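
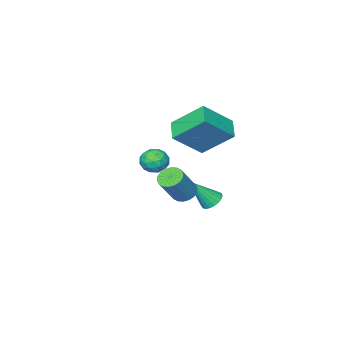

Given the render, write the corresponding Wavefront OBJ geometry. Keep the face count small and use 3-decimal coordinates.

v -0.006 3.036 1.319
v 0.491 3.156 0.951
v 1.463 3.304 2.313
v 0.966 3.184 2.681
v 0.385 3.411 0.999
v 1.358 3.56 2.36
v 0.202 3.592 1.11
v 1.175 3.741 2.471
v -0.022 3.663 1.262
v 0.95 3.811 2.624
v -0.244 3.61 1.426
v 0.729 3.758 2.788
v -0.418 3.442 1.569
v 0.555 3.591 2.93
v -0.51 3.195 1.662
v 0.462 3.343 3.024
v -0.503 2.916 1.687
v 0.469 3.064 3.049
v -0.398 2.66 1.64
v 0.575 2.809 3.001
v -0.215 2.479 1.529
v 0.758 2.628 2.89
v 0.01 2.409 1.376
v 0.982 2.557 2.738
v 0.231 2.462 1.212
v 1.204 2.61 2.574
v 0.405 2.629 1.07
v 1.378 2.778 2.431
v 0.498 2.877 0.976
v 1.47 3.025 2.338
v -2.87 1.002 2.009
v -3.541 0.138 2.477
v -3.669 2.348 3.349
v -4.34 1.484 3.816
v -1.42 0.576 3.304
v -2.091 -0.288 3.771
v -2.219 1.922 4.643
v -2.89 1.058 5.111
v -4.514 -0.092 -2.265
v -4.045 0.311 -2.43
v -3.486 -0.688 -0.795
v -4.192 0.461 -2.266
v -4.394 0.515 -2.103
v -4.618 0.464 -1.967
v -4.823 0.317 -1.883
v -4.975 0.1 -1.865
v -5.047 -0.151 -1.916
v -5.027 -0.392 -2.028
v -4.918 -0.581 -2.181
v -4.739 -0.686 -2.348
v -4.521 -0.687 -2.501
v -4.302 -0.586 -2.613
v -4.12 -0.4 -2.665
v -4.005 -0.16 -2.648
v -3.979 0.091 -2.565
v -2.439 -1.726 -0.174
v -2.037 -2.127 0.358
v -3.463 -2.413 0.082
v -3.061 -2.814 0.614
v -3.236 -2.066 0.74
v -2.603 -1.641 0.581
v -2.897 -2.899 -0.141
v -2.264 -2.474 -0.3
v -2.32 -2.851 0.379
v -2.529 -2.336 0.923
v -2.971 -2.204 -0.483
v -3.18 -1.689 0.061
v -2.148 -1.866 0.069
v -3.352 -2.674 0.371
v -3.454 -2.234 0.444
v -3.218 -2.47 0.757
v -2.481 -1.581 0.201
v -2.245 -1.816 0.514
v -2.949 -1.78 0.738
v -3.255 -2.724 -0.074
v -3.019 -2.959 0.239
v -2.282 -2.07 -0.317
v -2.046 -2.306 -0.004
v -2.551 -2.76 -0.298
v -2.078 -2.527 0.394
v -2.68 -2.931 0.545
v -2.584 -2.981 0.101
v -2.212 -2.732 0.008
v -2.201 -2.225 0.715
v -2.803 -2.628 0.865
v -2.906 -2.189 0.939
v -2.534 -1.939 0.846
v -2.368 -2.651 0.727
v -2.697 -1.912 -0.425
v -3.299 -2.315 -0.275
v -2.966 -2.601 -0.406
v -2.594 -2.351 -0.499
v -2.82 -1.609 -0.105
v -3.422 -2.013 0.046
v -3.288 -1.808 0.432
v -2.916 -1.559 0.339
v -3.132 -1.889 -0.287
f 2 1 5
f 2 5 3
f 3 5 6
f 3 6 4
f 5 1 7
f 5 7 6
f 6 7 8
f 6 8 4
f 7 1 9
f 7 9 8
f 8 9 10
f 8 10 4
f 9 1 11
f 9 11 10
f 10 11 12
f 10 12 4
f 11 1 13
f 11 13 12
f 12 13 14
f 12 14 4
f 13 1 15
f 13 15 14
f 14 15 16
f 14 16 4
f 15 1 17
f 15 17 16
f 16 17 18
f 16 18 4
f 17 1 19
f 17 19 18
f 18 19 20
f 18 20 4
f 19 1 21
f 19 21 20
f 20 21 22
f 20 22 4
f 21 1 23
f 21 23 22
f 22 23 24
f 22 24 4
f 23 1 25
f 23 25 24
f 24 25 26
f 24 26 4
f 25 1 27
f 25 27 26
f 26 27 28
f 26 28 4
f 27 1 29
f 27 29 28
f 28 29 30
f 28 30 4
f 29 1 2
f 29 2 30
f 30 2 3
f 30 3 4
f 32 34 31
f 35 32 31
f 31 34 33
f 33 35 31
f 32 38 34
f 36 32 35
f 36 38 32
f 34 38 33
f 37 35 33
f 33 38 37
f 37 36 35
f 38 36 37
f 40 39 42
f 40 42 41
f 42 39 43
f 42 43 41
f 43 39 44
f 43 44 41
f 44 39 45
f 44 45 41
f 45 39 46
f 45 46 41
f 46 39 47
f 46 47 41
f 47 39 48
f 47 48 41
f 48 39 49
f 48 49 41
f 49 39 50
f 49 50 41
f 50 39 51
f 50 51 41
f 51 39 52
f 51 52 41
f 52 39 53
f 52 53 41
f 53 39 54
f 53 54 41
f 54 39 55
f 54 55 41
f 55 39 40
f 55 40 41
f 56 93 72
f 93 67 96
f 72 96 61
f 93 96 72
f 56 72 68
f 72 61 73
f 68 73 57
f 72 73 68
f 56 68 77
f 68 57 78
f 77 78 63
f 68 78 77
f 56 77 89
f 77 63 92
f 89 92 66
f 77 92 89
f 56 89 93
f 89 66 97
f 93 97 67
f 89 97 93
f 57 73 84
f 73 61 87
f 84 87 65
f 73 87 84
f 61 96 74
f 96 67 95
f 74 95 60
f 96 95 74
f 67 97 94
f 97 66 90
f 94 90 58
f 97 90 94
f 66 92 91
f 92 63 79
f 91 79 62
f 92 79 91
f 63 78 83
f 78 57 80
f 83 80 64
f 78 80 83
f 59 85 71
f 85 65 86
f 71 86 60
f 85 86 71
f 59 71 69
f 71 60 70
f 69 70 58
f 71 70 69
f 59 69 76
f 69 58 75
f 76 75 62
f 69 75 76
f 59 76 81
f 76 62 82
f 81 82 64
f 76 82 81
f 59 81 85
f 81 64 88
f 85 88 65
f 81 88 85
f 60 86 74
f 86 65 87
f 74 87 61
f 86 87 74
f 58 70 94
f 70 60 95
f 94 95 67
f 70 95 94
f 62 75 91
f 75 58 90
f 91 90 66
f 75 90 91
f 64 82 83
f 82 62 79
f 83 79 63
f 82 79 83
f 65 88 84
f 88 64 80
f 84 80 57
f 88 80 84



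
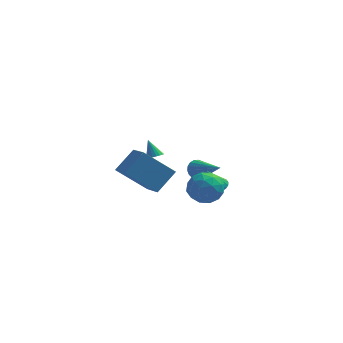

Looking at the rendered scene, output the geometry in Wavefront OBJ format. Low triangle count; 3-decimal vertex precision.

v -1.364 3.045 1.925
v -0.937 2.945 2.163
v -1.816 3.475 2.915
v -0.904 3.152 2.088
v -0.963 3.338 1.981
v -1.101 3.466 1.862
v -1.292 3.51 1.756
v -1.497 3.463 1.684
v -1.675 3.333 1.659
v -1.792 3.145 1.686
v -1.825 2.938 1.761
v -1.766 2.753 1.869
v -1.628 2.625 1.987
v -1.437 2.58 2.093
v -1.232 2.628 2.166
v -1.054 2.758 2.191
v 1.792 0.443 0.679
v 2.694 0.161 1.163
v 0.886 -0.361 1.897
v 1.788 -0.643 2.381
v 1.488 0.376 2.368
v 2.048 0.873 1.615
v 1.532 -1.073 1.445
v 2.092 -0.576 0.692
v 2.533 -0.776 1.637
v 2.506 0.119 2.208
v 1.074 -0.319 0.852
v 1.047 0.576 1.423
v 2.323 0.373 0.814
v 1.257 -0.573 2.246
v 1.081 0.026 2.238
v 1.611 -0.14 2.523
v 1.943 0.791 1.08
v 2.473 0.625 1.365
v 1.764 0.751 2.073
v 1.107 -0.825 1.695
v 1.637 -0.991 1.98
v 1.969 -0.06 0.537
v 2.499 -0.226 0.822
v 1.816 -0.951 0.987
v 2.758 -0.344 1.377
v 2.226 -0.816 2.093
v 2.075 -1.069 1.542
v 2.404 -0.777 1.1
v 2.742 0.183 1.713
v 2.21 -0.29 2.429
v 2.033 0.308 2.421
v 2.363 0.601 1.979
v 2.648 -0.368 1.991
v 1.37 0.09 0.631
v 0.838 -0.383 1.347
v 1.217 -0.801 1.081
v 1.547 -0.508 0.639
v 1.354 0.616 0.967
v 0.822 0.144 1.683
v 1.176 0.577 1.96
v 1.505 0.869 1.518
v 0.932 0.168 1.069
v 0.694 4.563 0.288
v 1.185 4.834 -0.077
v 2.106 3.277 1.232
v 1.18 5.007 0.166
v 1.079 5.092 0.433
v 0.901 5.072 0.672
v 0.682 4.951 0.834
v 0.466 4.753 0.889
v 0.295 4.518 0.824
v 0.202 4.291 0.654
v 0.208 4.118 0.411
v 0.309 4.034 0.143
v 0.487 4.054 -0.095
v 0.705 4.175 -0.258
v 0.922 4.372 -0.312
v 1.093 4.608 -0.248
v 2.129 2.281 0.426
v 2.655 2.375 0.676
v 1.571 1.619 1.854
v 2.525 2.597 0.728
v 2.317 2.757 0.72
v 2.071 2.822 0.654
v 1.837 2.78 0.543
v 1.661 2.639 0.409
v 1.577 2.427 0.278
v 1.603 2.186 0.176
v 1.733 1.964 0.124
v 1.942 1.805 0.132
v 2.188 1.74 0.198
v 2.422 1.782 0.309
v 2.598 1.923 0.444
v 2.681 2.135 0.574
v -0.157 -3.32 2.811
v -1.739 -3.584 4.197
v -0.92 -1.915 2.206
v -2.503 -2.178 3.592
v 0.623 -2.442 3.868
v -0.96 -2.705 5.254
v -0.141 -1.036 3.263
v -1.723 -1.3 4.649
f 2 1 4
f 2 4 3
f 4 1 5
f 4 5 3
f 5 1 6
f 5 6 3
f 6 1 7
f 6 7 3
f 7 1 8
f 7 8 3
f 8 1 9
f 8 9 3
f 9 1 10
f 9 10 3
f 10 1 11
f 10 11 3
f 11 1 12
f 11 12 3
f 12 1 13
f 12 13 3
f 13 1 14
f 13 14 3
f 14 1 15
f 14 15 3
f 15 1 16
f 15 16 3
f 16 1 2
f 16 2 3
f 17 54 33
f 54 28 57
f 33 57 22
f 54 57 33
f 17 33 29
f 33 22 34
f 29 34 18
f 33 34 29
f 17 29 38
f 29 18 39
f 38 39 24
f 29 39 38
f 17 38 50
f 38 24 53
f 50 53 27
f 38 53 50
f 17 50 54
f 50 27 58
f 54 58 28
f 50 58 54
f 18 34 45
f 34 22 48
f 45 48 26
f 34 48 45
f 22 57 35
f 57 28 56
f 35 56 21
f 57 56 35
f 28 58 55
f 58 27 51
f 55 51 19
f 58 51 55
f 27 53 52
f 53 24 40
f 52 40 23
f 53 40 52
f 24 39 44
f 39 18 41
f 44 41 25
f 39 41 44
f 20 46 32
f 46 26 47
f 32 47 21
f 46 47 32
f 20 32 30
f 32 21 31
f 30 31 19
f 32 31 30
f 20 30 37
f 30 19 36
f 37 36 23
f 30 36 37
f 20 37 42
f 37 23 43
f 42 43 25
f 37 43 42
f 20 42 46
f 42 25 49
f 46 49 26
f 42 49 46
f 21 47 35
f 47 26 48
f 35 48 22
f 47 48 35
f 19 31 55
f 31 21 56
f 55 56 28
f 31 56 55
f 23 36 52
f 36 19 51
f 52 51 27
f 36 51 52
f 25 43 44
f 43 23 40
f 44 40 24
f 43 40 44
f 26 49 45
f 49 25 41
f 45 41 18
f 49 41 45
f 60 59 62
f 60 62 61
f 62 59 63
f 62 63 61
f 63 59 64
f 63 64 61
f 64 59 65
f 64 65 61
f 65 59 66
f 65 66 61
f 66 59 67
f 66 67 61
f 67 59 68
f 67 68 61
f 68 59 69
f 68 69 61
f 69 59 70
f 69 70 61
f 70 59 71
f 70 71 61
f 71 59 72
f 71 72 61
f 72 59 73
f 72 73 61
f 73 59 74
f 73 74 61
f 74 59 60
f 74 60 61
f 76 75 78
f 76 78 77
f 78 75 79
f 78 79 77
f 79 75 80
f 79 80 77
f 80 75 81
f 80 81 77
f 81 75 82
f 81 82 77
f 82 75 83
f 82 83 77
f 83 75 84
f 83 84 77
f 84 75 85
f 84 85 77
f 85 75 86
f 85 86 77
f 86 75 87
f 86 87 77
f 87 75 88
f 87 88 77
f 88 75 89
f 88 89 77
f 89 75 90
f 89 90 77
f 90 75 76
f 90 76 77
f 92 94 91
f 95 92 91
f 91 94 93
f 93 95 91
f 92 98 94
f 96 92 95
f 96 98 92
f 94 98 93
f 97 95 93
f 93 98 97
f 97 96 95
f 98 96 97



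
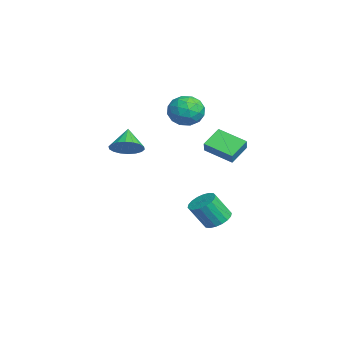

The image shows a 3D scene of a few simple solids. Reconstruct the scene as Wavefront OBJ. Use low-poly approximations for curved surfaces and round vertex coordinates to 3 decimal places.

v -1.502 0.743 3.799
v -0.838 -0.101 3.266
v -3.082 -0.359 3.574
v -2.418 -1.203 3.041
v -2.283 -0.984 4.212
v -1.306 -0.303 4.351
v -2.614 -0.157 2.489
v -1.637 0.524 2.628
v -1.525 -0.657 2.456
v -1.32 -1.168 3.521
v -2.6 0.708 3.319
v -2.395 0.197 4.384
v -1.031 0.417 3.552
v -2.889 -0.877 3.288
v -2.809 -0.749 3.976
v -2.419 -1.245 3.662
v -1.306 0.298 4.19
v -0.916 -0.197 3.877
v -1.765 -0.717 4.432
v -3.004 -0.263 2.963
v -2.614 -0.758 2.65
v -1.501 0.785 3.178
v -1.111 0.289 2.864
v -2.155 0.257 2.408
v -1.045 -0.405 2.763
v -1.974 -1.052 2.631
v -2.089 -0.438 2.307
v -1.515 -0.037 2.388
v -0.924 -0.706 3.389
v -1.853 -1.353 3.256
v -1.774 -1.225 3.945
v -1.2 -0.825 4.026
v -1.329 -1.032 2.913
v -2.067 0.893 3.584
v -2.996 0.246 3.451
v -2.72 0.365 2.814
v -2.146 0.765 2.895
v -1.946 0.592 4.209
v -2.875 -0.055 4.077
v -2.405 -0.423 4.452
v -1.831 -0.022 4.533
v -2.591 0.572 3.927
v -3.176 -3.614 0.091
v -2.434 -3.293 0.807
v -4.344 -3.406 1.209
v -2.563 -2.881 0.596
v -2.814 -2.615 0.284
v -3.136 -2.546 -0.066
v -3.466 -2.689 -0.384
v -3.739 -3.015 -0.609
v -3.9 -3.459 -0.695
v -3.918 -3.935 -0.625
v -3.789 -4.346 -0.413
v -3.538 -4.613 -0.102
v -3.216 -4.682 0.248
v -2.885 -4.539 0.567
v -2.613 -4.213 0.791
v -2.451 -3.768 0.877
v 0.125 1.383 -4.651
v 1.066 1.504 -4.605
v 1.116 0.539 -3.063
v 0.175 0.417 -3.109
v 0.918 1.837 -4.392
v 0.968 0.872 -2.85
v 0.613 2.081 -4.23
v 0.662 1.115 -2.688
v 0.211 2.186 -4.151
v 0.261 1.221 -2.609
v -0.208 2.132 -4.171
v -0.158 1.167 -2.629
v -0.561 1.93 -4.287
v -0.511 0.964 -2.745
v -0.778 1.619 -4.474
v -0.728 0.654 -2.932
v -0.816 1.261 -4.697
v -0.766 0.296 -3.155
v -0.668 0.928 -4.91
v -0.618 -0.037 -3.368
v -0.362 0.685 -5.072
v -0.313 -0.281 -3.53
v 0.039 0.579 -5.151
v 0.089 -0.386 -3.609
v 0.458 0.633 -5.131
v 0.508 -0.332 -3.589
v 0.811 0.836 -5.015
v 0.861 -0.13 -3.473
v 1.028 1.146 -4.828
v 1.078 0.181 -3.286
v 1.943 1.138 2.836
v 2.502 1.035 3.547
v 2.994 2.57 2.219
v 3.552 2.466 2.93
v 2.768 0.194 2.05
v 3.326 0.09 2.761
v 3.818 1.625 1.433
v 4.377 1.522 2.144
f 1 38 17
f 38 12 41
f 17 41 6
f 38 41 17
f 1 17 13
f 17 6 18
f 13 18 2
f 17 18 13
f 1 13 22
f 13 2 23
f 22 23 8
f 13 23 22
f 1 22 34
f 22 8 37
f 34 37 11
f 22 37 34
f 1 34 38
f 34 11 42
f 38 42 12
f 34 42 38
f 2 18 29
f 18 6 32
f 29 32 10
f 18 32 29
f 6 41 19
f 41 12 40
f 19 40 5
f 41 40 19
f 12 42 39
f 42 11 35
f 39 35 3
f 42 35 39
f 11 37 36
f 37 8 24
f 36 24 7
f 37 24 36
f 8 23 28
f 23 2 25
f 28 25 9
f 23 25 28
f 4 30 16
f 30 10 31
f 16 31 5
f 30 31 16
f 4 16 14
f 16 5 15
f 14 15 3
f 16 15 14
f 4 14 21
f 14 3 20
f 21 20 7
f 14 20 21
f 4 21 26
f 21 7 27
f 26 27 9
f 21 27 26
f 4 26 30
f 26 9 33
f 30 33 10
f 26 33 30
f 5 31 19
f 31 10 32
f 19 32 6
f 31 32 19
f 3 15 39
f 15 5 40
f 39 40 12
f 15 40 39
f 7 20 36
f 20 3 35
f 36 35 11
f 20 35 36
f 9 27 28
f 27 7 24
f 28 24 8
f 27 24 28
f 10 33 29
f 33 9 25
f 29 25 2
f 33 25 29
f 44 43 46
f 44 46 45
f 46 43 47
f 46 47 45
f 47 43 48
f 47 48 45
f 48 43 49
f 48 49 45
f 49 43 50
f 49 50 45
f 50 43 51
f 50 51 45
f 51 43 52
f 51 52 45
f 52 43 53
f 52 53 45
f 53 43 54
f 53 54 45
f 54 43 55
f 54 55 45
f 55 43 56
f 55 56 45
f 56 43 57
f 56 57 45
f 57 43 58
f 57 58 45
f 58 43 44
f 58 44 45
f 60 59 63
f 60 63 61
f 61 63 64
f 61 64 62
f 63 59 65
f 63 65 64
f 64 65 66
f 64 66 62
f 65 59 67
f 65 67 66
f 66 67 68
f 66 68 62
f 67 59 69
f 67 69 68
f 68 69 70
f 68 70 62
f 69 59 71
f 69 71 70
f 70 71 72
f 70 72 62
f 71 59 73
f 71 73 72
f 72 73 74
f 72 74 62
f 73 59 75
f 73 75 74
f 74 75 76
f 74 76 62
f 75 59 77
f 75 77 76
f 76 77 78
f 76 78 62
f 77 59 79
f 77 79 78
f 78 79 80
f 78 80 62
f 79 59 81
f 79 81 80
f 80 81 82
f 80 82 62
f 81 59 83
f 81 83 82
f 82 83 84
f 82 84 62
f 83 59 85
f 83 85 84
f 84 85 86
f 84 86 62
f 85 59 87
f 85 87 86
f 86 87 88
f 86 88 62
f 87 59 60
f 87 60 88
f 88 60 61
f 88 61 62
f 90 92 89
f 93 90 89
f 89 92 91
f 91 93 89
f 90 96 92
f 94 90 93
f 94 96 90
f 92 96 91
f 95 93 91
f 91 96 95
f 95 94 93
f 96 94 95



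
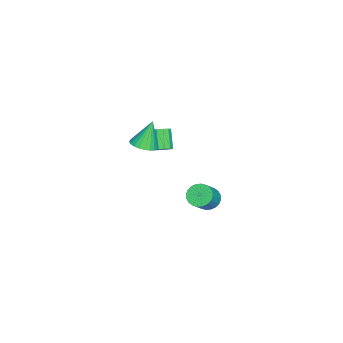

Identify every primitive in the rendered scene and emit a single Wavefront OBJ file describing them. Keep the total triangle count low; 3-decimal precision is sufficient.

v -0.934 -0.975 0.946
v -0.555 -1.385 1.103
v -1.367 -1.735 2.15
v -1.746 -1.325 1.994
v -0.467 -1.082 1.273
v -1.278 -1.432 2.32
v -0.557 -0.738 1.318
v -1.368 -1.088 2.365
v -0.791 -0.485 1.221
v -1.603 -0.835 2.268
v -1.08 -0.418 1.02
v -1.891 -0.769 2.067
v -1.313 -0.565 0.79
v -2.125 -0.915 1.837
v -1.402 -0.868 0.62
v -2.213 -1.218 1.667
v -1.312 -1.212 0.575
v -2.123 -1.562 1.622
v -1.077 -1.465 0.672
v -1.889 -1.815 1.719
v -0.789 -1.531 0.873
v -1.6 -1.882 1.92
v -2.666 1.219 -4.195
v -2.297 0.681 -4.674
v -1.225 0.463 -3.605
v -1.594 1.001 -3.125
v -2.155 0.949 -4.762
v -1.083 0.731 -3.693
v -2.091 1.258 -4.764
v -1.019 1.041 -3.694
v -2.114 1.562 -4.678
v -1.042 1.344 -3.609
v -2.222 1.813 -4.519
v -1.149 1.595 -3.45
v -2.397 1.974 -4.311
v -1.324 1.756 -3.242
v -2.613 2.02 -4.085
v -1.54 1.802 -3.016
v -2.837 1.944 -3.876
v -1.764 1.726 -2.806
v -3.035 1.757 -3.715
v -1.963 1.539 -2.646
v -3.177 1.489 -3.627
v -2.105 1.271 -2.558
v -3.241 1.179 -3.626
v -2.169 0.962 -2.556
v -3.218 0.876 -3.711
v -2.146 0.658 -2.642
v -3.111 0.625 -3.87
v -2.038 0.407 -2.801
v -2.936 0.464 -4.078
v -1.863 0.246 -3.009
v -2.72 0.418 -4.304
v -1.647 0.2 -3.235
v -2.496 0.494 -4.514
v -1.423 0.276 -3.444
v 1.461 -1.342 3.006
v 2.225 -1.069 3.179
v 0.959 -0.978 4.654
v 2.083 -0.797 3.075
v 1.846 -0.608 2.961
v 1.55 -0.531 2.854
v 1.241 -0.577 2.77
v 0.965 -0.74 2.722
v 0.764 -0.995 2.718
v 0.67 -1.302 2.757
v 0.696 -1.615 2.834
v 0.838 -1.887 2.938
v 1.075 -2.076 3.051
v 1.371 -2.153 3.159
v 1.68 -2.107 3.242
v 1.956 -1.944 3.29
v 2.157 -1.69 3.295
v 2.251 -1.383 3.256
f 2 1 5
f 2 5 3
f 3 5 6
f 3 6 4
f 5 1 7
f 5 7 6
f 6 7 8
f 6 8 4
f 7 1 9
f 7 9 8
f 8 9 10
f 8 10 4
f 9 1 11
f 9 11 10
f 10 11 12
f 10 12 4
f 11 1 13
f 11 13 12
f 12 13 14
f 12 14 4
f 13 1 15
f 13 15 14
f 14 15 16
f 14 16 4
f 15 1 17
f 15 17 16
f 16 17 18
f 16 18 4
f 17 1 19
f 17 19 18
f 18 19 20
f 18 20 4
f 19 1 21
f 19 21 20
f 20 21 22
f 20 22 4
f 21 1 2
f 21 2 22
f 22 2 3
f 22 3 4
f 24 23 27
f 24 27 25
f 25 27 28
f 25 28 26
f 27 23 29
f 27 29 28
f 28 29 30
f 28 30 26
f 29 23 31
f 29 31 30
f 30 31 32
f 30 32 26
f 31 23 33
f 31 33 32
f 32 33 34
f 32 34 26
f 33 23 35
f 33 35 34
f 34 35 36
f 34 36 26
f 35 23 37
f 35 37 36
f 36 37 38
f 36 38 26
f 37 23 39
f 37 39 38
f 38 39 40
f 38 40 26
f 39 23 41
f 39 41 40
f 40 41 42
f 40 42 26
f 41 23 43
f 41 43 42
f 42 43 44
f 42 44 26
f 43 23 45
f 43 45 44
f 44 45 46
f 44 46 26
f 45 23 47
f 45 47 46
f 46 47 48
f 46 48 26
f 47 23 49
f 47 49 48
f 48 49 50
f 48 50 26
f 49 23 51
f 49 51 50
f 50 51 52
f 50 52 26
f 51 23 53
f 51 53 52
f 52 53 54
f 52 54 26
f 53 23 55
f 53 55 54
f 54 55 56
f 54 56 26
f 55 23 24
f 55 24 56
f 56 24 25
f 56 25 26
f 58 57 60
f 58 60 59
f 60 57 61
f 60 61 59
f 61 57 62
f 61 62 59
f 62 57 63
f 62 63 59
f 63 57 64
f 63 64 59
f 64 57 65
f 64 65 59
f 65 57 66
f 65 66 59
f 66 57 67
f 66 67 59
f 67 57 68
f 67 68 59
f 68 57 69
f 68 69 59
f 69 57 70
f 69 70 59
f 70 57 71
f 70 71 59
f 71 57 72
f 71 72 59
f 72 57 73
f 72 73 59
f 73 57 74
f 73 74 59
f 74 57 58
f 74 58 59



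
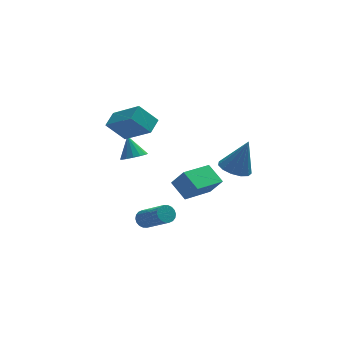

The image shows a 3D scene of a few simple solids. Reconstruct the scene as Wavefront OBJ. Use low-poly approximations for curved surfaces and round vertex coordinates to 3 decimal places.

v -1.896 0.518 -0.329
v -1.386 1.039 -0.577
v -2.104 1.282 0.849
v -1.737 1.162 -0.719
v -2.131 1.113 -0.757
v -2.462 0.905 -0.68
v -2.641 0.592 -0.509
v -2.621 0.26 -0.29
v -2.406 -0.003 -0.081
v -2.055 -0.127 0.061
v -1.661 -0.078 0.099
v -1.33 0.131 0.022
v -1.151 0.443 -0.149
v -1.172 0.775 -0.369
v -2.429 -1.713 4.252
v -1.869 -0.914 4.612
v -3.56 -0.347 2.984
v -3 0.451 3.345
v -1.44 -1.911 3.155
v -0.88 -1.113 3.516
v -2.571 -0.546 1.888
v -2.011 0.253 2.248
v 2.549 -3.994 1.207
v 3.14 -3.33 0.936
v 3.291 -3.886 3.093
v 2.705 -3.085 1.093
v 2.22 -3.128 1.287
v 1.839 -3.446 1.455
v 1.684 -3.939 1.544
v 1.803 -4.449 1.527
v 2.159 -4.814 1.408
v 2.638 -4.92 1.225
v 3.089 -4.731 1.036
v 3.369 -4.309 0.902
v 3.388 -3.786 0.864
v -1.789 -1.767 -3.783
v -1.263 -1.631 -3.988
v -0.366 -3.077 -2.641
v -0.891 -3.213 -2.437
v -1.293 -1.466 -3.791
v -0.395 -2.912 -2.445
v -1.42 -1.361 -3.593
v -0.523 -2.807 -2.246
v -1.621 -1.337 -3.433
v -0.724 -2.782 -2.086
v -1.855 -1.397 -3.342
v -0.958 -2.843 -1.995
v -2.076 -1.531 -3.338
v -1.178 -2.977 -1.992
v -2.24 -1.711 -3.423
v -1.342 -3.157 -2.076
v -2.314 -1.903 -3.579
v -1.417 -3.349 -2.232
v -2.285 -2.068 -3.775
v -1.387 -3.514 -2.429
v -2.157 -2.173 -3.974
v -1.26 -3.619 -2.627
v -1.956 -2.198 -4.134
v -1.059 -3.643 -2.787
v -1.722 -2.137 -4.225
v -0.825 -3.583 -2.878
v -1.502 -2.003 -4.228
v -0.604 -3.449 -2.882
v -1.338 -1.823 -4.144
v -0.44 -3.269 -2.797
v 0.98 -2.257 -1.43
v 0.444 -1.236 -0.728
v 0.388 -1.868 -2.448
v -0.149 -0.848 -1.746
v 2.649 -1.032 -1.934
v 2.112 -0.012 -1.232
v 2.056 -0.644 -2.952
v 1.52 0.377 -2.25
f 2 1 4
f 2 4 3
f 4 1 5
f 4 5 3
f 5 1 6
f 5 6 3
f 6 1 7
f 6 7 3
f 7 1 8
f 7 8 3
f 8 1 9
f 8 9 3
f 9 1 10
f 9 10 3
f 10 1 11
f 10 11 3
f 11 1 12
f 11 12 3
f 12 1 13
f 12 13 3
f 13 1 14
f 13 14 3
f 14 1 2
f 14 2 3
f 16 18 15
f 19 16 15
f 15 18 17
f 17 19 15
f 16 22 18
f 20 16 19
f 20 22 16
f 18 22 17
f 21 19 17
f 17 22 21
f 21 20 19
f 22 20 21
f 24 23 26
f 24 26 25
f 26 23 27
f 26 27 25
f 27 23 28
f 27 28 25
f 28 23 29
f 28 29 25
f 29 23 30
f 29 30 25
f 30 23 31
f 30 31 25
f 31 23 32
f 31 32 25
f 32 23 33
f 32 33 25
f 33 23 34
f 33 34 25
f 34 23 35
f 34 35 25
f 35 23 24
f 35 24 25
f 37 36 40
f 37 40 38
f 38 40 41
f 38 41 39
f 40 36 42
f 40 42 41
f 41 42 43
f 41 43 39
f 42 36 44
f 42 44 43
f 43 44 45
f 43 45 39
f 44 36 46
f 44 46 45
f 45 46 47
f 45 47 39
f 46 36 48
f 46 48 47
f 47 48 49
f 47 49 39
f 48 36 50
f 48 50 49
f 49 50 51
f 49 51 39
f 50 36 52
f 50 52 51
f 51 52 53
f 51 53 39
f 52 36 54
f 52 54 53
f 53 54 55
f 53 55 39
f 54 36 56
f 54 56 55
f 55 56 57
f 55 57 39
f 56 36 58
f 56 58 57
f 57 58 59
f 57 59 39
f 58 36 60
f 58 60 59
f 59 60 61
f 59 61 39
f 60 36 62
f 60 62 61
f 61 62 63
f 61 63 39
f 62 36 64
f 62 64 63
f 63 64 65
f 63 65 39
f 64 36 37
f 64 37 65
f 65 37 38
f 65 38 39
f 67 69 66
f 70 67 66
f 66 69 68
f 68 70 66
f 67 73 69
f 71 67 70
f 71 73 67
f 69 73 68
f 72 70 68
f 68 73 72
f 72 71 70
f 73 71 72



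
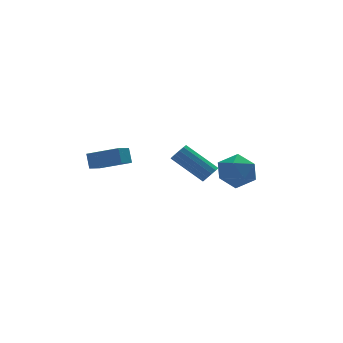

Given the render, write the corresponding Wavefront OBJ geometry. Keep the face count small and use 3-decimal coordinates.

v -2.717 -0.616 3.157
v -2.692 -0.143 3.957
v -3.925 0.663 2.44
v -3.901 1.135 3.241
v -1.999 -0.115 2.839
v -1.975 0.357 3.64
v -3.208 1.163 2.123
v -3.183 1.636 2.923
v 3.377 0.336 1.678
v 4.314 -0.32 1.732
v 2.326 -1.18 1.488
v 3.263 -1.836 1.542
v 2.905 -1.272 2.472
v 3.555 -0.335 2.59
v 3.085 -1.165 0.63
v 3.735 -0.228 0.748
v 4.134 -1.248 1.084
v 4.023 -1.314 2.223
v 2.617 -0.186 0.997
v 2.506 -0.252 2.136
v 1.367 -2.036 2.259
v 1.71 -2.16 2.697
v 0.496 -0.987 3.979
v 0.153 -0.864 3.541
v 1.827 -1.892 2.563
v 0.613 -0.72 3.845
v 1.798 -1.67 2.332
v 0.584 -0.498 3.615
v 1.632 -1.565 2.078
v 0.418 -0.392 3.361
v 1.382 -1.609 1.882
v 0.168 -0.436 3.164
v 1.127 -1.789 1.805
v -0.087 -0.616 3.088
v 0.948 -2.047 1.872
v -0.266 -0.874 3.155
v 0.903 -2.302 2.062
v -0.311 -1.129 3.345
v 1.004 -2.473 2.314
v -0.21 -1.3 3.597
v 1.221 -2.505 2.549
v 0.007 -1.332 3.832
v 1.485 -2.388 2.691
v 0.271 -1.215 3.974
f 2 4 1
f 5 2 1
f 1 4 3
f 3 5 1
f 2 8 4
f 6 2 5
f 6 8 2
f 4 8 3
f 7 5 3
f 3 8 7
f 7 6 5
f 8 6 7
f 9 20 14
f 9 14 10
f 9 10 16
f 9 16 19
f 9 19 20
f 10 14 18
f 14 20 13
f 20 19 11
f 19 16 15
f 16 10 17
f 12 18 13
f 12 13 11
f 12 11 15
f 12 15 17
f 12 17 18
f 13 18 14
f 11 13 20
f 15 11 19
f 17 15 16
f 18 17 10
f 22 21 25
f 22 25 23
f 23 25 26
f 23 26 24
f 25 21 27
f 25 27 26
f 26 27 28
f 26 28 24
f 27 21 29
f 27 29 28
f 28 29 30
f 28 30 24
f 29 21 31
f 29 31 30
f 30 31 32
f 30 32 24
f 31 21 33
f 31 33 32
f 32 33 34
f 32 34 24
f 33 21 35
f 33 35 34
f 34 35 36
f 34 36 24
f 35 21 37
f 35 37 36
f 36 37 38
f 36 38 24
f 37 21 39
f 37 39 38
f 38 39 40
f 38 40 24
f 39 21 41
f 39 41 40
f 40 41 42
f 40 42 24
f 41 21 43
f 41 43 42
f 42 43 44
f 42 44 24
f 43 21 22
f 43 22 44
f 44 22 23
f 44 23 24



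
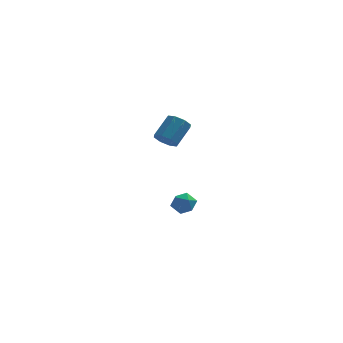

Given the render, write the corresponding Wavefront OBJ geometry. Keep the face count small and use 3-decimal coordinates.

v -0.761 0.748 -2.943
v -0.348 1.248 -3.218
v 0.128 0.332 -2.362
v 0.541 0.832 -2.637
v 0.04 1.005 -2.173
v -0.509 1.262 -2.532
v 0.289 0.318 -3.048
v -0.26 0.575 -3.407
v 0.301 0.982 -3.283
v 0.147 1.407 -2.742
v -0.367 0.173 -2.838
v -0.521 0.598 -2.297
v -0.897 -3.012 3.132
v -0.354 -3.345 3.065
v 0.259 -2.521 3.941
v -0.283 -2.188 4.008
v -0.389 -2.977 2.744
v 0.224 -2.153 3.619
v -0.722 -2.629 2.65
v -0.108 -1.805 3.526
v -1.157 -2.506 2.838
v -0.543 -1.682 3.714
v -1.439 -2.679 3.199
v -0.826 -1.855 4.075
v -1.404 -3.047 3.521
v -0.791 -2.223 4.396
v -1.072 -3.395 3.614
v -0.458 -2.571 4.49
v -0.637 -3.518 3.426
v -0.023 -2.694 4.302
f 1 12 6
f 1 6 2
f 1 2 8
f 1 8 11
f 1 11 12
f 2 6 10
f 6 12 5
f 12 11 3
f 11 8 7
f 8 2 9
f 4 10 5
f 4 5 3
f 4 3 7
f 4 7 9
f 4 9 10
f 5 10 6
f 3 5 12
f 7 3 11
f 9 7 8
f 10 9 2
f 14 13 17
f 14 17 15
f 15 17 18
f 15 18 16
f 17 13 19
f 17 19 18
f 18 19 20
f 18 20 16
f 19 13 21
f 19 21 20
f 20 21 22
f 20 22 16
f 21 13 23
f 21 23 22
f 22 23 24
f 22 24 16
f 23 13 25
f 23 25 24
f 24 25 26
f 24 26 16
f 25 13 27
f 25 27 26
f 26 27 28
f 26 28 16
f 27 13 29
f 27 29 28
f 28 29 30
f 28 30 16
f 29 13 14
f 29 14 30
f 30 14 15
f 30 15 16



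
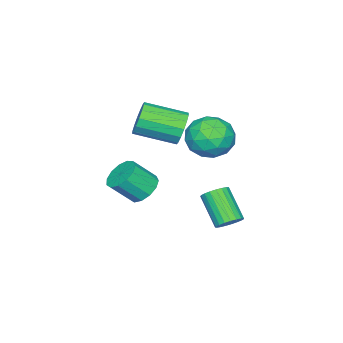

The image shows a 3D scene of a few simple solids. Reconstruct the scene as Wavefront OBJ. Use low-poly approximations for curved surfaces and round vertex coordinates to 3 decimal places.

v -0.926 0.026 1.139
v -0.613 0.454 1.902
v 0.34 -1.317 2.505
v 0.026 -1.746 1.741
v -1.038 0.269 2.029
v -0.085 -1.503 2.632
v -1.434 0.018 1.918
v -0.481 -1.754 2.521
v -1.694 -0.231 1.598
v -0.741 -2.002 2.201
v -1.748 -0.411 1.154
v -0.795 -2.182 1.757
v -1.582 -0.474 0.707
v -0.629 -2.245 1.31
v -1.24 -0.403 0.375
v -0.287 -2.174 0.978
v -0.815 -0.217 0.248
v 0.138 -1.989 0.851
v -0.419 0.034 0.359
v 0.534 -1.738 0.962
v -0.159 0.282 0.679
v 0.794 -1.489 1.282
v -0.105 0.462 1.123
v 0.848 -1.309 1.726
v -0.271 0.525 1.57
v 0.682 -1.246 2.173
v -1.159 2.437 -4.474
v -0.564 2.534 -4.097
v -1.207 1.32 -2.77
v -1.801 1.223 -3.146
v -0.741 2.745 -3.989
v -1.384 1.531 -2.662
v -0.989 2.903 -3.965
v -1.632 1.689 -2.638
v -1.267 2.98 -4.029
v -1.91 1.766 -2.702
v -1.526 2.963 -4.17
v -2.169 1.75 -2.843
v -1.721 2.856 -4.363
v -2.364 1.642 -3.036
v -1.819 2.675 -4.576
v -2.462 1.462 -3.248
v -1.803 2.454 -4.77
v -2.446 1.24 -3.443
v -1.676 2.23 -4.914
v -2.319 1.016 -3.586
v -1.459 2.041 -4.981
v -2.102 0.827 -3.654
v -1.19 1.921 -4.961
v -1.833 0.707 -3.633
v -0.916 1.89 -4.856
v -1.558 0.676 -3.529
v -0.683 1.954 -4.685
v -1.326 0.74 -3.358
v -0.533 2.101 -4.478
v -1.176 0.887 -3.151
v -0.491 2.306 -4.27
v -1.134 1.092 -2.943
v 0.045 -1.448 -2.88
v 0.837 -1.042 -3.113
v 1.568 -1.827 -1.993
v 0.775 -2.232 -1.76
v 0.617 -0.738 -2.755
v 1.347 -1.523 -1.636
v 0.215 -0.659 -2.438
v 0.945 -1.444 -1.318
v -0.241 -0.83 -2.26
v 0.489 -1.615 -1.141
v -0.606 -1.198 -2.28
v 0.124 -1.982 -1.16
v -0.765 -1.645 -2.489
v -0.034 -2.429 -1.37
v -0.666 -2.029 -2.823
v 0.064 -2.813 -1.704
v -0.342 -2.229 -3.175
v 0.389 -3.013 -2.055
v 0.105 -2.18 -3.433
v 0.836 -2.965 -2.313
v 0.533 -1.9 -3.515
v 1.264 -2.684 -2.396
v 0.806 -1.475 -3.396
v 1.536 -2.26 -2.276
v -1.652 1.984 1.652
v -0.657 2.506 2.153
v -0.483 0.914 0.447
v 0.512 1.436 0.948
v -0.171 0.654 1.608
v -0.894 1.315 2.353
v -0.246 2.105 0.247
v -0.969 2.766 0.992
v 0.212 2.58 1.285
v 0.258 1.684 2.126
v -1.398 1.736 0.474
v -1.352 0.84 1.315
v -1.257 2.339 2.008
v 0.117 1.081 0.592
v -0.285 0.622 0.979
v 0.3 0.928 1.274
v -1.396 1.639 2.126
v -0.811 1.945 2.42
v -0.526 0.857 2.1
v -0.329 1.475 0.18
v 0.256 1.781 0.474
v -1.44 2.492 1.326
v -0.855 2.798 1.621
v -0.614 2.563 0.5
v -0.162 2.689 1.793
v 0.525 2.061 1.085
v 0.08 2.454 0.673
v -0.345 2.842 1.111
v -0.134 2.162 2.287
v 0.552 1.534 1.579
v 0.151 1.074 1.967
v -0.274 1.462 2.404
v 0.376 2.206 1.777
v -1.692 1.886 1.021
v -1.006 1.258 0.313
v -0.866 1.958 0.196
v -1.291 2.346 0.633
v -1.665 1.359 1.515
v -0.978 0.731 0.807
v -0.795 0.578 1.489
v -1.22 0.966 1.927
v -1.516 1.214 0.823
f 2 1 5
f 2 5 3
f 3 5 6
f 3 6 4
f 5 1 7
f 5 7 6
f 6 7 8
f 6 8 4
f 7 1 9
f 7 9 8
f 8 9 10
f 8 10 4
f 9 1 11
f 9 11 10
f 10 11 12
f 10 12 4
f 11 1 13
f 11 13 12
f 12 13 14
f 12 14 4
f 13 1 15
f 13 15 14
f 14 15 16
f 14 16 4
f 15 1 17
f 15 17 16
f 16 17 18
f 16 18 4
f 17 1 19
f 17 19 18
f 18 19 20
f 18 20 4
f 19 1 21
f 19 21 20
f 20 21 22
f 20 22 4
f 21 1 23
f 21 23 22
f 22 23 24
f 22 24 4
f 23 1 25
f 23 25 24
f 24 25 26
f 24 26 4
f 25 1 2
f 25 2 26
f 26 2 3
f 26 3 4
f 28 27 31
f 28 31 29
f 29 31 32
f 29 32 30
f 31 27 33
f 31 33 32
f 32 33 34
f 32 34 30
f 33 27 35
f 33 35 34
f 34 35 36
f 34 36 30
f 35 27 37
f 35 37 36
f 36 37 38
f 36 38 30
f 37 27 39
f 37 39 38
f 38 39 40
f 38 40 30
f 39 27 41
f 39 41 40
f 40 41 42
f 40 42 30
f 41 27 43
f 41 43 42
f 42 43 44
f 42 44 30
f 43 27 45
f 43 45 44
f 44 45 46
f 44 46 30
f 45 27 47
f 45 47 46
f 46 47 48
f 46 48 30
f 47 27 49
f 47 49 48
f 48 49 50
f 48 50 30
f 49 27 51
f 49 51 50
f 50 51 52
f 50 52 30
f 51 27 53
f 51 53 52
f 52 53 54
f 52 54 30
f 53 27 55
f 53 55 54
f 54 55 56
f 54 56 30
f 55 27 57
f 55 57 56
f 56 57 58
f 56 58 30
f 57 27 28
f 57 28 58
f 58 28 29
f 58 29 30
f 60 59 63
f 60 63 61
f 61 63 64
f 61 64 62
f 63 59 65
f 63 65 64
f 64 65 66
f 64 66 62
f 65 59 67
f 65 67 66
f 66 67 68
f 66 68 62
f 67 59 69
f 67 69 68
f 68 69 70
f 68 70 62
f 69 59 71
f 69 71 70
f 70 71 72
f 70 72 62
f 71 59 73
f 71 73 72
f 72 73 74
f 72 74 62
f 73 59 75
f 73 75 74
f 74 75 76
f 74 76 62
f 75 59 77
f 75 77 76
f 76 77 78
f 76 78 62
f 77 59 79
f 77 79 78
f 78 79 80
f 78 80 62
f 79 59 81
f 79 81 80
f 80 81 82
f 80 82 62
f 81 59 60
f 81 60 82
f 82 60 61
f 82 61 62
f 83 120 99
f 120 94 123
f 99 123 88
f 120 123 99
f 83 99 95
f 99 88 100
f 95 100 84
f 99 100 95
f 83 95 104
f 95 84 105
f 104 105 90
f 95 105 104
f 83 104 116
f 104 90 119
f 116 119 93
f 104 119 116
f 83 116 120
f 116 93 124
f 120 124 94
f 116 124 120
f 84 100 111
f 100 88 114
f 111 114 92
f 100 114 111
f 88 123 101
f 123 94 122
f 101 122 87
f 123 122 101
f 94 124 121
f 124 93 117
f 121 117 85
f 124 117 121
f 93 119 118
f 119 90 106
f 118 106 89
f 119 106 118
f 90 105 110
f 105 84 107
f 110 107 91
f 105 107 110
f 86 112 98
f 112 92 113
f 98 113 87
f 112 113 98
f 86 98 96
f 98 87 97
f 96 97 85
f 98 97 96
f 86 96 103
f 96 85 102
f 103 102 89
f 96 102 103
f 86 103 108
f 103 89 109
f 108 109 91
f 103 109 108
f 86 108 112
f 108 91 115
f 112 115 92
f 108 115 112
f 87 113 101
f 113 92 114
f 101 114 88
f 113 114 101
f 85 97 121
f 97 87 122
f 121 122 94
f 97 122 121
f 89 102 118
f 102 85 117
f 118 117 93
f 102 117 118
f 91 109 110
f 109 89 106
f 110 106 90
f 109 106 110
f 92 115 111
f 115 91 107
f 111 107 84
f 115 107 111



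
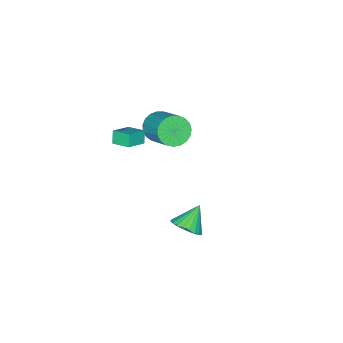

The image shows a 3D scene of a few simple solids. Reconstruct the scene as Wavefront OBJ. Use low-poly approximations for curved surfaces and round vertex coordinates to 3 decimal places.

v -3.706 -4.445 1.474
v -2.792 -4.567 1.171
v -2.161 -2.896 2.403
v -3.074 -2.775 2.706
v -2.938 -4.309 0.896
v -2.307 -2.638 2.129
v -3.217 -4.076 0.722
v -2.586 -2.405 1.954
v -3.58 -3.906 0.678
v -2.949 -2.235 1.91
v -3.965 -3.829 0.771
v -3.334 -2.158 2.003
v -4.305 -3.859 0.986
v -3.674 -2.188 2.218
v -4.541 -3.991 1.285
v -3.91 -2.32 2.517
v -4.633 -4.201 1.617
v -4.002 -2.53 2.849
v -4.565 -4.453 1.924
v -3.934 -2.782 3.156
v -4.348 -4.704 2.153
v -3.717 -3.033 3.386
v -4.02 -4.91 2.265
v -3.389 -3.239 3.497
v -3.637 -5.036 2.24
v -3.006 -3.365 3.472
v -3.267 -5.06 2.083
v -2.636 -3.389 3.315
v -2.972 -4.978 1.82
v -2.341 -3.307 3.052
v -2.804 -4.803 1.497
v -2.173 -3.132 2.729
v 0.118 -4.167 4.232
v 0.02 -3.107 4.581
v -0.978 -4.109 3.748
v -1.076 -3.049 4.096
v 0.436 -3.911 3.544
v 0.338 -2.851 3.892
v -0.66 -3.853 3.059
v -0.758 -2.793 3.408
v 2.101 2.667 2.431
v 2.685 2.944 3.027
v 1.059 2.633 3.469
v 2.561 3.243 2.912
v 2.366 3.453 2.723
v 2.131 3.544 2.49
v 1.891 3.502 2.248
v 1.683 3.332 2.034
v 1.539 3.061 1.88
v 1.48 2.73 1.811
v 1.516 2.389 1.835
v 1.64 2.091 1.951
v 1.835 1.88 2.14
v 2.07 1.789 2.373
v 2.31 1.832 2.615
v 2.518 2.002 2.829
v 2.662 2.273 2.982
v 2.721 2.604 3.052
f 2 1 5
f 2 5 3
f 3 5 6
f 3 6 4
f 5 1 7
f 5 7 6
f 6 7 8
f 6 8 4
f 7 1 9
f 7 9 8
f 8 9 10
f 8 10 4
f 9 1 11
f 9 11 10
f 10 11 12
f 10 12 4
f 11 1 13
f 11 13 12
f 12 13 14
f 12 14 4
f 13 1 15
f 13 15 14
f 14 15 16
f 14 16 4
f 15 1 17
f 15 17 16
f 16 17 18
f 16 18 4
f 17 1 19
f 17 19 18
f 18 19 20
f 18 20 4
f 19 1 21
f 19 21 20
f 20 21 22
f 20 22 4
f 21 1 23
f 21 23 22
f 22 23 24
f 22 24 4
f 23 1 25
f 23 25 24
f 24 25 26
f 24 26 4
f 25 1 27
f 25 27 26
f 26 27 28
f 26 28 4
f 27 1 29
f 27 29 28
f 28 29 30
f 28 30 4
f 29 1 31
f 29 31 30
f 30 31 32
f 30 32 4
f 31 1 2
f 31 2 32
f 32 2 3
f 32 3 4
f 34 36 33
f 37 34 33
f 33 36 35
f 35 37 33
f 34 40 36
f 38 34 37
f 38 40 34
f 36 40 35
f 39 37 35
f 35 40 39
f 39 38 37
f 40 38 39
f 42 41 44
f 42 44 43
f 44 41 45
f 44 45 43
f 45 41 46
f 45 46 43
f 46 41 47
f 46 47 43
f 47 41 48
f 47 48 43
f 48 41 49
f 48 49 43
f 49 41 50
f 49 50 43
f 50 41 51
f 50 51 43
f 51 41 52
f 51 52 43
f 52 41 53
f 52 53 43
f 53 41 54
f 53 54 43
f 54 41 55
f 54 55 43
f 55 41 56
f 55 56 43
f 56 41 57
f 56 57 43
f 57 41 58
f 57 58 43
f 58 41 42
f 58 42 43



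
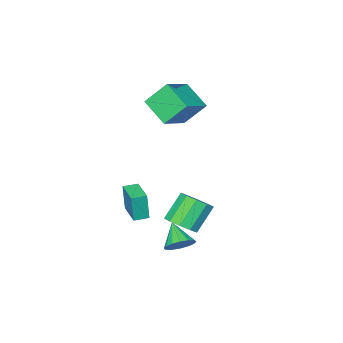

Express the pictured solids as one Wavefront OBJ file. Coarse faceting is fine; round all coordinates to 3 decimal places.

v 1.104 1.396 -3.818
v 1.708 2.034 -3.26
v 0.459 1.942 -1.804
v -0.144 1.304 -2.362
v 1.293 2.394 -3.593
v 0.044 2.302 -2.138
v 0.806 2.373 -4.012
v -0.443 2.281 -2.557
v 0.433 1.979 -4.357
v -0.816 1.887 -2.901
v 0.316 1.362 -4.496
v -0.932 1.27 -3.04
v 0.501 0.758 -4.376
v -0.748 0.666 -2.92
v 0.916 0.398 -4.042
v -0.333 0.306 -2.587
v 1.403 0.419 -3.623
v 0.154 0.327 -2.168
v 1.776 0.813 -3.279
v 0.527 0.721 -1.823
v 1.892 1.43 -3.14
v 0.644 1.338 -1.684
v 3.407 4.083 -2.955
v 3.767 4.522 -2.296
v 2.993 2.937 -1.965
v 3.34 4.664 -2.311
v 2.931 4.65 -2.498
v 2.649 4.484 -2.807
v 2.57 4.211 -3.157
v 2.715 3.903 -3.452
v 3.046 3.644 -3.614
v 3.473 3.502 -3.599
v 3.883 3.516 -3.412
v 4.164 3.682 -3.103
v 4.243 3.955 -2.754
v 4.098 4.263 -2.458
v 0.94 -2.246 -4.128
v 0.983 -2.38 -2.414
v 1.639 -0.613 -4.018
v 1.682 -0.747 -2.304
v 1.758 -2.593 -4.176
v 1.801 -2.727 -2.462
v 2.457 -0.96 -4.066
v 2.5 -1.094 -2.352
v -3.48 -1.809 2.428
v -3.486 -3.505 3.449
v -1.596 -1.29 3.302
v -1.603 -2.987 4.323
v -2.577 -2.673 0.997
v -2.584 -4.37 2.018
v -0.694 -2.155 1.871
v -0.7 -3.851 2.892
f 2 1 5
f 2 5 3
f 3 5 6
f 3 6 4
f 5 1 7
f 5 7 6
f 6 7 8
f 6 8 4
f 7 1 9
f 7 9 8
f 8 9 10
f 8 10 4
f 9 1 11
f 9 11 10
f 10 11 12
f 10 12 4
f 11 1 13
f 11 13 12
f 12 13 14
f 12 14 4
f 13 1 15
f 13 15 14
f 14 15 16
f 14 16 4
f 15 1 17
f 15 17 16
f 16 17 18
f 16 18 4
f 17 1 19
f 17 19 18
f 18 19 20
f 18 20 4
f 19 1 21
f 19 21 20
f 20 21 22
f 20 22 4
f 21 1 2
f 21 2 22
f 22 2 3
f 22 3 4
f 24 23 26
f 24 26 25
f 26 23 27
f 26 27 25
f 27 23 28
f 27 28 25
f 28 23 29
f 28 29 25
f 29 23 30
f 29 30 25
f 30 23 31
f 30 31 25
f 31 23 32
f 31 32 25
f 32 23 33
f 32 33 25
f 33 23 34
f 33 34 25
f 34 23 35
f 34 35 25
f 35 23 36
f 35 36 25
f 36 23 24
f 36 24 25
f 38 40 37
f 41 38 37
f 37 40 39
f 39 41 37
f 38 44 40
f 42 38 41
f 42 44 38
f 40 44 39
f 43 41 39
f 39 44 43
f 43 42 41
f 44 42 43
f 46 48 45
f 49 46 45
f 45 48 47
f 47 49 45
f 46 52 48
f 50 46 49
f 50 52 46
f 48 52 47
f 51 49 47
f 47 52 51
f 51 50 49
f 52 50 51



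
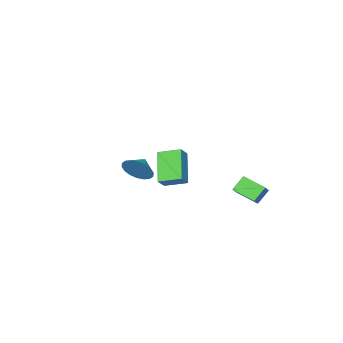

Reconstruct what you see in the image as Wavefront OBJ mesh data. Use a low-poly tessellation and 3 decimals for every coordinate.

v -1.807 -3.747 -2.222
v -1.29 -4.192 -1.477
v -2.693 -4.133 -1.838
v -1.39 -3.79 -1.303
v -1.573 -3.379 -1.311
v -1.801 -3.041 -1.5
v -2.031 -2.843 -1.832
v -2.217 -2.824 -2.241
v -2.321 -2.988 -2.646
v -2.323 -3.302 -2.967
v -2.224 -3.705 -3.141
v -2.041 -4.115 -3.133
v -1.812 -4.453 -2.944
v -1.583 -4.651 -2.612
v -1.397 -4.67 -2.203
v -1.293 -4.506 -1.798
v 0.168 0.852 1.529
v 0.784 1.045 2.156
v -0.574 1.919 1.931
v 0.043 2.112 2.558
v 1.177 2.068 0.162
v 1.794 2.261 0.789
v 0.436 3.135 0.564
v 1.052 3.328 1.191
v -4.791 3.892 -1.691
v -4.353 2.627 -1.186
v -3.873 4.557 -0.819
v -3.435 3.292 -0.315
v -4.025 3.848 -2.465
v -3.587 2.583 -1.961
v -3.107 4.513 -1.594
v -2.669 3.248 -1.089
f 2 1 4
f 2 4 3
f 4 1 5
f 4 5 3
f 5 1 6
f 5 6 3
f 6 1 7
f 6 7 3
f 7 1 8
f 7 8 3
f 8 1 9
f 8 9 3
f 9 1 10
f 9 10 3
f 10 1 11
f 10 11 3
f 11 1 12
f 11 12 3
f 12 1 13
f 12 13 3
f 13 1 14
f 13 14 3
f 14 1 15
f 14 15 3
f 15 1 16
f 15 16 3
f 16 1 2
f 16 2 3
f 18 20 17
f 21 18 17
f 17 20 19
f 19 21 17
f 18 24 20
f 22 18 21
f 22 24 18
f 20 24 19
f 23 21 19
f 19 24 23
f 23 22 21
f 24 22 23
f 26 28 25
f 29 26 25
f 25 28 27
f 27 29 25
f 26 32 28
f 30 26 29
f 30 32 26
f 28 32 27
f 31 29 27
f 27 32 31
f 31 30 29
f 32 30 31



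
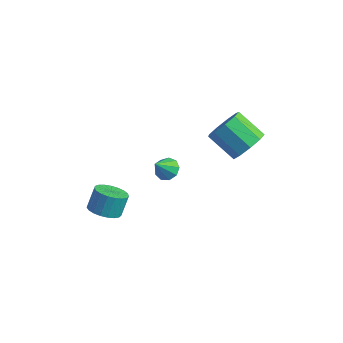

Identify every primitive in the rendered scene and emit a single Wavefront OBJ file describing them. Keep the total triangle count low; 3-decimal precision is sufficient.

v -3.873 -3.37 -1.399
v -3.165 -3.86 -1.106
v -3.198 -3.24 0.013
v -3.907 -2.75 -0.281
v -2.994 -3.563 -1.266
v -3.027 -2.942 -0.147
v -2.975 -3.232 -1.449
v -3.009 -2.611 -0.33
v -3.112 -2.925 -1.623
v -3.145 -2.305 -0.504
v -3.38 -2.695 -1.759
v -3.414 -2.075 -0.64
v -3.733 -2.582 -1.832
v -3.767 -1.962 -0.714
v -4.111 -2.605 -1.831
v -4.145 -1.985 -0.712
v -4.448 -2.761 -1.755
v -4.481 -2.14 -0.636
v -4.685 -3.021 -1.617
v -4.719 -2.401 -0.499
v -4.782 -3.343 -1.442
v -4.815 -2.722 -0.323
v -4.721 -3.668 -1.26
v -4.755 -3.048 -0.141
v -4.515 -3.943 -1.101
v -4.548 -3.322 0.018
v -4.197 -4.118 -0.994
v -4.23 -3.497 0.125
v -3.823 -4.164 -0.958
v -3.857 -3.544 0.161
v -3.458 -4.073 -0.997
v -3.492 -3.452 0.122
v -3.066 0.508 -0.27
v -2.359 0.449 -0.287
v -3.114 -0.368 0.77
v -2.488 0.81 0.012
v -2.888 1.029 0.178
v -3.371 1.005 0.135
v -3.712 0.748 -0.097
v -3.75 0.379 -0.41
v -3.468 0.07 -0.657
v -2.998 -0.034 -0.723
v -2.56 0.116 -0.577
v 0.09 3.191 1.645
v 0.666 2.592 2.351
v -0.854 2.39 3.42
v -1.43 2.989 2.715
v 0.703 3.313 2.539
v -0.818 3.111 3.608
v 0.453 3.976 2.308
v -1.068 3.774 3.378
v 0.033 4.272 1.768
v -1.487 4.071 2.838
v -0.36 4.063 1.17
v -1.88 3.861 2.24
v -0.542 3.445 0.794
v -2.063 3.243 1.864
v -0.428 2.708 0.817
v -1.949 2.506 1.887
v -0.072 2.198 1.227
v -1.593 1.996 2.297
v 0.36 2.152 1.833
v -1.16 1.95 2.902
f 2 1 5
f 2 5 3
f 3 5 6
f 3 6 4
f 5 1 7
f 5 7 6
f 6 7 8
f 6 8 4
f 7 1 9
f 7 9 8
f 8 9 10
f 8 10 4
f 9 1 11
f 9 11 10
f 10 11 12
f 10 12 4
f 11 1 13
f 11 13 12
f 12 13 14
f 12 14 4
f 13 1 15
f 13 15 14
f 14 15 16
f 14 16 4
f 15 1 17
f 15 17 16
f 16 17 18
f 16 18 4
f 17 1 19
f 17 19 18
f 18 19 20
f 18 20 4
f 19 1 21
f 19 21 20
f 20 21 22
f 20 22 4
f 21 1 23
f 21 23 22
f 22 23 24
f 22 24 4
f 23 1 25
f 23 25 24
f 24 25 26
f 24 26 4
f 25 1 27
f 25 27 26
f 26 27 28
f 26 28 4
f 27 1 29
f 27 29 28
f 28 29 30
f 28 30 4
f 29 1 31
f 29 31 30
f 30 31 32
f 30 32 4
f 31 1 2
f 31 2 32
f 32 2 3
f 32 3 4
f 34 33 36
f 34 36 35
f 36 33 37
f 36 37 35
f 37 33 38
f 37 38 35
f 38 33 39
f 38 39 35
f 39 33 40
f 39 40 35
f 40 33 41
f 40 41 35
f 41 33 42
f 41 42 35
f 42 33 43
f 42 43 35
f 43 33 34
f 43 34 35
f 45 44 48
f 45 48 46
f 46 48 49
f 46 49 47
f 48 44 50
f 48 50 49
f 49 50 51
f 49 51 47
f 50 44 52
f 50 52 51
f 51 52 53
f 51 53 47
f 52 44 54
f 52 54 53
f 53 54 55
f 53 55 47
f 54 44 56
f 54 56 55
f 55 56 57
f 55 57 47
f 56 44 58
f 56 58 57
f 57 58 59
f 57 59 47
f 58 44 60
f 58 60 59
f 59 60 61
f 59 61 47
f 60 44 62
f 60 62 61
f 61 62 63
f 61 63 47
f 62 44 45
f 62 45 63
f 63 45 46
f 63 46 47



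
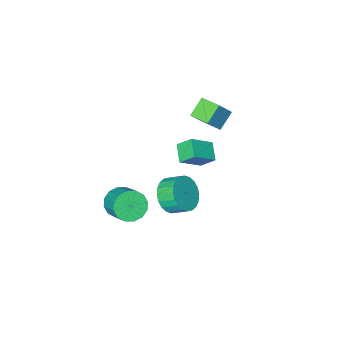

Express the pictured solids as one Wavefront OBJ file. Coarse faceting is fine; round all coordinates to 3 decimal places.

v -2.384 -0.713 2.64
v -1.216 -0.852 3.471
v -1.938 0.128 2.153
v -0.77 -0.01 2.984
v -1.97 -1.33 1.956
v -0.802 -1.468 2.787
v -1.524 -0.488 1.469
v -0.356 -0.627 2.3
v -1.609 -3.153 -3.274
v -1.303 -3.62 -2.373
v -1.746 -2.854 -1.825
v -2.051 -2.387 -2.726
v -0.978 -3.376 -2.451
v -1.421 -2.61 -1.904
v -0.749 -3.098 -2.655
v -1.192 -2.332 -2.108
v -0.652 -2.828 -2.953
v -1.095 -2.063 -2.406
v -0.7 -2.608 -3.3
v -1.142 -1.843 -2.753
v -0.886 -2.471 -3.643
v -1.329 -1.705 -3.095
v -1.182 -2.437 -3.929
v -1.625 -1.672 -3.382
v -1.543 -2.513 -4.116
v -1.986 -1.747 -3.569
v -1.914 -2.686 -4.175
v -2.357 -1.92 -3.627
v -2.239 -2.93 -4.096
v -2.682 -2.164 -3.549
v -2.468 -3.208 -3.892
v -2.911 -2.442 -3.345
v -2.565 -3.477 -3.594
v -3.008 -2.712 -3.047
v -2.518 -3.697 -3.247
v -2.96 -2.932 -2.7
v -2.331 -3.835 -2.905
v -2.774 -3.069 -2.357
v -2.035 -3.868 -2.618
v -2.478 -3.103 -2.071
v -1.674 -3.793 -2.431
v -2.117 -3.027 -1.884
v -3.406 -2.816 2.073
v -4.292 -3.067 2.812
v -3.669 -1.759 2.116
v -4.555 -2.01 2.855
v -2.465 -2.63 3.265
v -3.351 -2.881 4.004
v -2.728 -1.573 3.308
v -3.614 -1.824 4.047
v 0.615 -4.331 -3.49
v 1.473 -4.244 -3.838
v 1.684 -3.042 -3.017
v 0.825 -3.129 -2.67
v 1.192 -3.991 -4.136
v 1.402 -2.79 -3.315
v 0.756 -3.829 -4.261
v 0.966 -2.628 -3.44
v 0.282 -3.802 -4.179
v 0.493 -2.6 -3.359
v -0.102 -3.916 -3.913
v 0.108 -2.715 -3.093
v -0.295 -4.142 -3.534
v -0.084 -2.94 -2.713
v -0.244 -4.418 -3.143
v -0.033 -3.216 -2.322
v 0.038 -4.67 -2.845
v 0.248 -3.469 -2.024
v 0.474 -4.832 -2.72
v 0.684 -3.631 -1.899
v 0.947 -4.86 -2.801
v 1.158 -3.658 -1.981
v 1.332 -4.745 -3.067
v 1.542 -3.544 -2.247
v 1.524 -4.52 -3.447
v 1.735 -3.318 -2.626
f 2 4 1
f 5 2 1
f 1 4 3
f 3 5 1
f 2 8 4
f 6 2 5
f 6 8 2
f 4 8 3
f 7 5 3
f 3 8 7
f 7 6 5
f 8 6 7
f 10 9 13
f 10 13 11
f 11 13 14
f 11 14 12
f 13 9 15
f 13 15 14
f 14 15 16
f 14 16 12
f 15 9 17
f 15 17 16
f 16 17 18
f 16 18 12
f 17 9 19
f 17 19 18
f 18 19 20
f 18 20 12
f 19 9 21
f 19 21 20
f 20 21 22
f 20 22 12
f 21 9 23
f 21 23 22
f 22 23 24
f 22 24 12
f 23 9 25
f 23 25 24
f 24 25 26
f 24 26 12
f 25 9 27
f 25 27 26
f 26 27 28
f 26 28 12
f 27 9 29
f 27 29 28
f 28 29 30
f 28 30 12
f 29 9 31
f 29 31 30
f 30 31 32
f 30 32 12
f 31 9 33
f 31 33 32
f 32 33 34
f 32 34 12
f 33 9 35
f 33 35 34
f 34 35 36
f 34 36 12
f 35 9 37
f 35 37 36
f 36 37 38
f 36 38 12
f 37 9 39
f 37 39 38
f 38 39 40
f 38 40 12
f 39 9 41
f 39 41 40
f 40 41 42
f 40 42 12
f 41 9 10
f 41 10 42
f 42 10 11
f 42 11 12
f 44 46 43
f 47 44 43
f 43 46 45
f 45 47 43
f 44 50 46
f 48 44 47
f 48 50 44
f 46 50 45
f 49 47 45
f 45 50 49
f 49 48 47
f 50 48 49
f 52 51 55
f 52 55 53
f 53 55 56
f 53 56 54
f 55 51 57
f 55 57 56
f 56 57 58
f 56 58 54
f 57 51 59
f 57 59 58
f 58 59 60
f 58 60 54
f 59 51 61
f 59 61 60
f 60 61 62
f 60 62 54
f 61 51 63
f 61 63 62
f 62 63 64
f 62 64 54
f 63 51 65
f 63 65 64
f 64 65 66
f 64 66 54
f 65 51 67
f 65 67 66
f 66 67 68
f 66 68 54
f 67 51 69
f 67 69 68
f 68 69 70
f 68 70 54
f 69 51 71
f 69 71 70
f 70 71 72
f 70 72 54
f 71 51 73
f 71 73 72
f 72 73 74
f 72 74 54
f 73 51 75
f 73 75 74
f 74 75 76
f 74 76 54
f 75 51 52
f 75 52 76
f 76 52 53
f 76 53 54



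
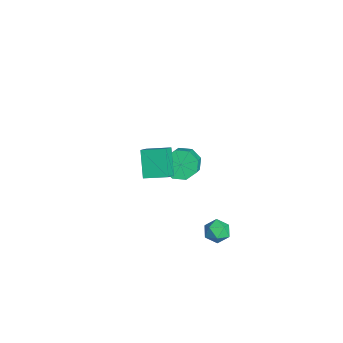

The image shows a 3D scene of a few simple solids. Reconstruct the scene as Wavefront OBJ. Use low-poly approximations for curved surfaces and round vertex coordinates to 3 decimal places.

v 1.694 -0.216 2.621
v 0.569 -0.115 3.944
v 2.171 1.031 2.931
v 1.046 1.131 4.254
v 2.414 -0.651 3.266
v 1.289 -0.551 4.589
v 2.891 0.595 3.576
v 1.766 0.696 4.899
v -4.53 3.024 -2.662
v -4.114 2.45 -3.396
v -2.775 1.982 -2.272
v -3.19 2.556 -1.538
v -3.85 3.185 -3.405
v -2.51 2.717 -2.281
v -3.983 3.825 -2.979
v -2.644 3.357 -1.855
v -4.437 3.996 -2.367
v -3.098 3.528 -1.243
v -4.945 3.598 -1.928
v -3.606 3.13 -0.804
v -5.21 2.863 -1.919
v -3.87 2.395 -0.795
v -5.076 2.223 -2.345
v -3.737 1.755 -1.221
v -4.622 2.052 -2.957
v -3.283 1.584 -1.833
v 1.473 3.969 -2.951
v 1.901 3.476 -3.447
v 0.399 3.804 -3.713
v 0.827 3.311 -4.209
v 0.639 3.065 -3.45
v 1.302 3.167 -2.979
v 0.998 4.113 -4.181
v 1.661 4.215 -3.71
v 1.607 3.565 -4.208
v 1.385 2.917 -3.756
v 0.915 4.363 -3.404
v 0.693 3.715 -2.952
f 2 4 1
f 5 2 1
f 1 4 3
f 3 5 1
f 2 8 4
f 6 2 5
f 6 8 2
f 4 8 3
f 7 5 3
f 3 8 7
f 7 6 5
f 8 6 7
f 10 9 13
f 10 13 11
f 11 13 14
f 11 14 12
f 13 9 15
f 13 15 14
f 14 15 16
f 14 16 12
f 15 9 17
f 15 17 16
f 16 17 18
f 16 18 12
f 17 9 19
f 17 19 18
f 18 19 20
f 18 20 12
f 19 9 21
f 19 21 20
f 20 21 22
f 20 22 12
f 21 9 23
f 21 23 22
f 22 23 24
f 22 24 12
f 23 9 25
f 23 25 24
f 24 25 26
f 24 26 12
f 25 9 10
f 25 10 26
f 26 10 11
f 26 11 12
f 27 38 32
f 27 32 28
f 27 28 34
f 27 34 37
f 27 37 38
f 28 32 36
f 32 38 31
f 38 37 29
f 37 34 33
f 34 28 35
f 30 36 31
f 30 31 29
f 30 29 33
f 30 33 35
f 30 35 36
f 31 36 32
f 29 31 38
f 33 29 37
f 35 33 34
f 36 35 28



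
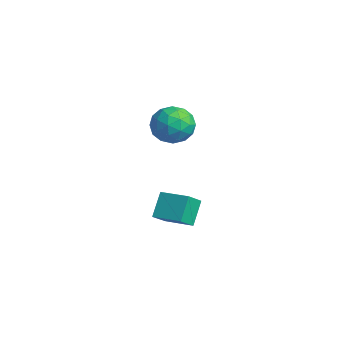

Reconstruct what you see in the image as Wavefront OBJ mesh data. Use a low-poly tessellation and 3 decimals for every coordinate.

v 1.978 0.1 2.966
v 2.918 0.568 2.702
v 2.762 -1.468 2.978
v 3.702 -1 2.714
v 3.271 -0.833 3.693
v 2.787 0.135 3.686
v 2.893 -1.035 1.994
v 2.409 -0.067 1.987
v 3.484 -0.134 2.101
v 3.717 -0.009 3.151
v 1.963 -0.891 2.529
v 2.196 -0.766 3.579
v 2.379 0.471 2.833
v 3.301 -1.371 2.847
v 3.048 -1.273 3.423
v 3.6 -0.998 3.267
v 2.302 0.217 3.412
v 2.855 0.492 3.256
v 3.062 -0.331 3.839
v 2.825 -1.392 2.424
v 3.378 -1.117 2.268
v 2.08 0.098 2.413
v 2.632 0.373 2.257
v 2.618 -0.569 1.841
v 3.264 0.334 2.324
v 3.725 -0.587 2.331
v 3.25 -0.608 1.908
v 2.965 -0.039 1.904
v 3.402 0.407 2.941
v 3.862 -0.514 2.948
v 3.609 -0.416 3.524
v 3.324 0.153 3.52
v 3.734 -0.005 2.588
v 1.818 -0.386 2.732
v 2.278 -1.307 2.739
v 2.356 -1.053 2.16
v 2.071 -0.484 2.156
v 1.955 -0.313 3.349
v 2.416 -1.234 3.356
v 2.715 -0.861 3.776
v 2.43 -0.292 3.772
v 1.946 -0.895 3.092
v 2.245 -0.568 -3.56
v 1.64 0.077 -2.424
v 3.443 0.287 -3.409
v 2.838 0.933 -2.273
v 2.742 -1.393 -2.827
v 2.137 -0.747 -1.691
v 3.94 -0.537 -2.676
v 3.335 0.108 -1.54
f 1 38 17
f 38 12 41
f 17 41 6
f 38 41 17
f 1 17 13
f 17 6 18
f 13 18 2
f 17 18 13
f 1 13 22
f 13 2 23
f 22 23 8
f 13 23 22
f 1 22 34
f 22 8 37
f 34 37 11
f 22 37 34
f 1 34 38
f 34 11 42
f 38 42 12
f 34 42 38
f 2 18 29
f 18 6 32
f 29 32 10
f 18 32 29
f 6 41 19
f 41 12 40
f 19 40 5
f 41 40 19
f 12 42 39
f 42 11 35
f 39 35 3
f 42 35 39
f 11 37 36
f 37 8 24
f 36 24 7
f 37 24 36
f 8 23 28
f 23 2 25
f 28 25 9
f 23 25 28
f 4 30 16
f 30 10 31
f 16 31 5
f 30 31 16
f 4 16 14
f 16 5 15
f 14 15 3
f 16 15 14
f 4 14 21
f 14 3 20
f 21 20 7
f 14 20 21
f 4 21 26
f 21 7 27
f 26 27 9
f 21 27 26
f 4 26 30
f 26 9 33
f 30 33 10
f 26 33 30
f 5 31 19
f 31 10 32
f 19 32 6
f 31 32 19
f 3 15 39
f 15 5 40
f 39 40 12
f 15 40 39
f 7 20 36
f 20 3 35
f 36 35 11
f 20 35 36
f 9 27 28
f 27 7 24
f 28 24 8
f 27 24 28
f 10 33 29
f 33 9 25
f 29 25 2
f 33 25 29
f 44 46 43
f 47 44 43
f 43 46 45
f 45 47 43
f 44 50 46
f 48 44 47
f 48 50 44
f 46 50 45
f 49 47 45
f 45 50 49
f 49 48 47
f 50 48 49



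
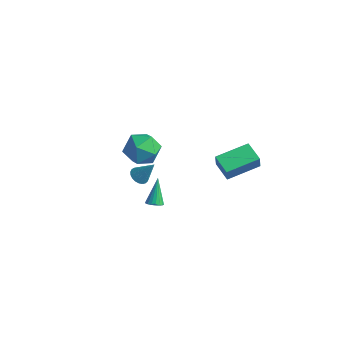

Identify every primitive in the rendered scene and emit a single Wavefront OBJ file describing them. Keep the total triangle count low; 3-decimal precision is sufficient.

v -4.746 3.953 -0.585
v -3.815 4.535 -1.164
v -3.425 3.045 0.624
v -2.494 3.627 0.045
v -3.283 4.271 0.754
v -4.1 4.832 0.007
v -3.14 2.748 -0.547
v -3.957 3.309 -1.294
v -2.823 3.79 -1.141
v -2.912 4.731 -0.337
v -4.328 2.849 -0.203
v -4.417 3.79 0.601
v 2.528 2.702 3.229
v 2.604 2.524 4.108
v 3.421 4.535 3.522
v 3.497 4.357 4.401
v 3.703 2.163 3.019
v 3.779 1.985 3.898
v 4.596 3.996 3.312
v 4.672 3.818 4.191
v -0.027 0.446 -0.355
v 0.481 0.529 -0.229
v -0.513 1.374 0.995
v 0.432 0.71 -0.372
v 0.292 0.839 -0.511
v 0.089 0.89 -0.619
v -0.137 0.853 -0.676
v -0.341 0.736 -0.668
v -0.483 0.561 -0.599
v -0.535 0.363 -0.481
v -0.486 0.181 -0.339
v -0.346 0.052 -0.2
v -0.142 0.001 -0.091
v 0.084 0.038 -0.035
v 0.288 0.156 -0.043
v 0.43 0.331 -0.112
v -2.667 2.351 -1.071
v -2.304 1.853 -1.141
v -1.873 2.749 0.211
v -2.176 2.032 -1.276
v -2.133 2.266 -1.375
v -2.182 2.515 -1.422
v -2.315 2.735 -1.408
v -2.509 2.889 -1.336
v -2.73 2.95 -1.218
v -2.94 2.907 -1.075
v -3.103 2.768 -0.931
v -3.19 2.557 -0.812
v -3.187 2.311 -0.737
v -3.094 2.071 -0.72
v -2.927 1.88 -0.764
v -2.715 1.77 -0.861
v -2.495 1.76 -0.995
f 1 12 6
f 1 6 2
f 1 2 8
f 1 8 11
f 1 11 12
f 2 6 10
f 6 12 5
f 12 11 3
f 11 8 7
f 8 2 9
f 4 10 5
f 4 5 3
f 4 3 7
f 4 7 9
f 4 9 10
f 5 10 6
f 3 5 12
f 7 3 11
f 9 7 8
f 10 9 2
f 14 16 13
f 17 14 13
f 13 16 15
f 15 17 13
f 14 20 16
f 18 14 17
f 18 20 14
f 16 20 15
f 19 17 15
f 15 20 19
f 19 18 17
f 20 18 19
f 22 21 24
f 22 24 23
f 24 21 25
f 24 25 23
f 25 21 26
f 25 26 23
f 26 21 27
f 26 27 23
f 27 21 28
f 27 28 23
f 28 21 29
f 28 29 23
f 29 21 30
f 29 30 23
f 30 21 31
f 30 31 23
f 31 21 32
f 31 32 23
f 32 21 33
f 32 33 23
f 33 21 34
f 33 34 23
f 34 21 35
f 34 35 23
f 35 21 36
f 35 36 23
f 36 21 22
f 36 22 23
f 38 37 40
f 38 40 39
f 40 37 41
f 40 41 39
f 41 37 42
f 41 42 39
f 42 37 43
f 42 43 39
f 43 37 44
f 43 44 39
f 44 37 45
f 44 45 39
f 45 37 46
f 45 46 39
f 46 37 47
f 46 47 39
f 47 37 48
f 47 48 39
f 48 37 49
f 48 49 39
f 49 37 50
f 49 50 39
f 50 37 51
f 50 51 39
f 51 37 52
f 51 52 39
f 52 37 53
f 52 53 39
f 53 37 38
f 53 38 39



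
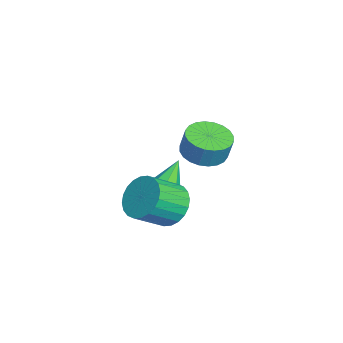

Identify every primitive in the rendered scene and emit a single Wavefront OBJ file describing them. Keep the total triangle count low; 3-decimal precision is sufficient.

v -2.054 1.216 -2.208
v -1.325 1.924 -1.842
v -0.657 0.732 -0.866
v -1.386 0.024 -1.232
v -1.638 1.977 -1.564
v -0.97 0.784 -0.588
v -2.014 1.913 -1.384
v -1.345 0.721 -0.408
v -2.396 1.744 -1.33
v -1.727 0.551 -0.354
v -2.726 1.494 -1.409
v -2.057 0.301 -0.433
v -2.953 1.202 -1.61
v -2.285 0.009 -0.634
v -3.044 0.912 -1.902
v -2.376 -0.281 -0.926
v -2.984 0.669 -2.241
v -2.316 -0.524 -1.265
v -2.783 0.508 -2.574
v -2.115 -0.684 -1.598
v -2.47 0.456 -2.852
v -1.802 -0.737 -1.876
v -2.095 0.519 -3.032
v -1.426 -0.673 -2.056
v -1.713 0.689 -3.086
v -1.044 -0.504 -2.11
v -1.383 0.939 -3.007
v -0.714 -0.254 -2.031
v -1.155 1.231 -2.806
v -0.487 0.038 -1.83
v -1.064 1.521 -2.514
v -0.396 0.328 -1.538
v -1.124 1.764 -2.175
v -0.456 0.571 -1.199
v -0.137 2.465 2.263
v 0.78 2.618 2.025
v 1.014 2.829 3.058
v 0.097 2.675 3.297
v 0.637 2.962 1.987
v 0.87 3.173 3.021
v 0.375 3.23 1.992
v 0.608 3.441 3.025
v 0.036 3.382 2.038
v 0.269 3.592 3.071
v -0.33 3.394 2.118
v -0.097 3.604 3.151
v -0.666 3.264 2.22
v -0.433 3.475 3.254
v -0.922 3.013 2.329
v -0.689 3.223 3.362
v -1.058 2.678 2.428
v -0.825 2.889 3.461
v -1.054 2.311 2.502
v -0.82 2.522 3.535
v -0.91 1.967 2.539
v -0.677 2.178 3.573
v -0.648 1.699 2.535
v -0.415 1.91 3.568
v -0.309 1.548 2.489
v -0.076 1.758 3.522
v 0.057 1.536 2.409
v 0.29 1.746 3.442
v 0.393 1.665 2.306
v 0.626 1.876 3.34
v 0.649 1.917 2.198
v 0.882 2.127 3.231
v 0.785 2.251 2.099
v 1.018 2.462 3.132
v -3.304 0.908 -2.246
v -2.815 0.981 -1.617
v -4.656 1.592 -1.274
v -2.801 1.438 -1.919
v -3.023 1.646 -2.374
v -3.376 1.509 -2.769
v -3.696 1.091 -2.919
v -3.832 0.587 -2.754
v -3.721 0.234 -2.352
v -3.415 0.196 -1.899
v -3.057 0.491 -1.61
f 2 1 5
f 2 5 3
f 3 5 6
f 3 6 4
f 5 1 7
f 5 7 6
f 6 7 8
f 6 8 4
f 7 1 9
f 7 9 8
f 8 9 10
f 8 10 4
f 9 1 11
f 9 11 10
f 10 11 12
f 10 12 4
f 11 1 13
f 11 13 12
f 12 13 14
f 12 14 4
f 13 1 15
f 13 15 14
f 14 15 16
f 14 16 4
f 15 1 17
f 15 17 16
f 16 17 18
f 16 18 4
f 17 1 19
f 17 19 18
f 18 19 20
f 18 20 4
f 19 1 21
f 19 21 20
f 20 21 22
f 20 22 4
f 21 1 23
f 21 23 22
f 22 23 24
f 22 24 4
f 23 1 25
f 23 25 24
f 24 25 26
f 24 26 4
f 25 1 27
f 25 27 26
f 26 27 28
f 26 28 4
f 27 1 29
f 27 29 28
f 28 29 30
f 28 30 4
f 29 1 31
f 29 31 30
f 30 31 32
f 30 32 4
f 31 1 33
f 31 33 32
f 32 33 34
f 32 34 4
f 33 1 2
f 33 2 34
f 34 2 3
f 34 3 4
f 36 35 39
f 36 39 37
f 37 39 40
f 37 40 38
f 39 35 41
f 39 41 40
f 40 41 42
f 40 42 38
f 41 35 43
f 41 43 42
f 42 43 44
f 42 44 38
f 43 35 45
f 43 45 44
f 44 45 46
f 44 46 38
f 45 35 47
f 45 47 46
f 46 47 48
f 46 48 38
f 47 35 49
f 47 49 48
f 48 49 50
f 48 50 38
f 49 35 51
f 49 51 50
f 50 51 52
f 50 52 38
f 51 35 53
f 51 53 52
f 52 53 54
f 52 54 38
f 53 35 55
f 53 55 54
f 54 55 56
f 54 56 38
f 55 35 57
f 55 57 56
f 56 57 58
f 56 58 38
f 57 35 59
f 57 59 58
f 58 59 60
f 58 60 38
f 59 35 61
f 59 61 60
f 60 61 62
f 60 62 38
f 61 35 63
f 61 63 62
f 62 63 64
f 62 64 38
f 63 35 65
f 63 65 64
f 64 65 66
f 64 66 38
f 65 35 67
f 65 67 66
f 66 67 68
f 66 68 38
f 67 35 36
f 67 36 68
f 68 36 37
f 68 37 38
f 70 69 72
f 70 72 71
f 72 69 73
f 72 73 71
f 73 69 74
f 73 74 71
f 74 69 75
f 74 75 71
f 75 69 76
f 75 76 71
f 76 69 77
f 76 77 71
f 77 69 78
f 77 78 71
f 78 69 79
f 78 79 71
f 79 69 70
f 79 70 71



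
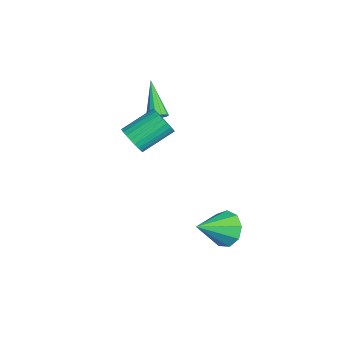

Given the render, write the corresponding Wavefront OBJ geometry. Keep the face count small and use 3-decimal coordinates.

v -1.844 -1.645 2.146
v -1.605 -1.238 2.409
v -3.436 -1.595 3.514
v -1.783 -1.111 2.198
v -1.98 -1.153 1.97
v -2.134 -1.351 1.798
v -2.195 -1.643 1.736
v -2.146 -1.935 1.805
v -2 -2.135 1.982
v -1.805 -2.18 2.211
v -1.622 -2.054 2.42
v -1.509 -1.799 2.541
v -1.503 -1.495 2.537
v -0.478 -3.123 1.809
v 0.245 -3.148 2.127
v -0.1 -1.582 3.03
v -0.822 -1.557 2.711
v 0.298 -2.987 1.869
v -0.046 -1.421 2.772
v 0.233 -2.847 1.602
v -0.111 -1.282 2.505
v 0.06 -2.75 1.367
v -0.284 -1.184 2.269
v -0.195 -2.709 1.198
v -0.539 -1.143 2.101
v -0.493 -2.731 1.123
v -0.837 -1.165 2.026
v -0.788 -2.813 1.152
v -1.133 -1.247 2.055
v -1.037 -2.942 1.281
v -1.382 -1.376 2.184
v -1.2 -3.098 1.49
v -1.545 -1.532 2.393
v -1.254 -3.259 1.748
v -1.598 -1.693 2.651
v -1.189 -3.398 2.015
v -1.533 -1.833 2.918
v -1.016 -3.496 2.251
v -1.36 -1.93 3.153
v -0.761 -3.537 2.419
v -1.105 -1.971 3.322
v -0.463 -3.515 2.494
v -0.807 -1.949 3.397
v -0.167 -3.433 2.465
v -0.512 -1.867 3.368
v 0.082 -3.304 2.336
v -0.263 -1.738 3.239
v 1.878 0.711 -3.344
v 2.736 0.692 -3.877
v 2.482 -0.831 -2.316
v 2.812 1.094 -3.32
v 2.451 1.316 -2.774
v 1.822 1.256 -2.496
v 1.219 0.94 -2.614
v 0.924 0.518 -3.074
v 1.076 0.186 -3.661
v 1.603 0.1 -4.1
v 2.258 0.3 -4.185
f 2 1 4
f 2 4 3
f 4 1 5
f 4 5 3
f 5 1 6
f 5 6 3
f 6 1 7
f 6 7 3
f 7 1 8
f 7 8 3
f 8 1 9
f 8 9 3
f 9 1 10
f 9 10 3
f 10 1 11
f 10 11 3
f 11 1 12
f 11 12 3
f 12 1 13
f 12 13 3
f 13 1 2
f 13 2 3
f 15 14 18
f 15 18 16
f 16 18 19
f 16 19 17
f 18 14 20
f 18 20 19
f 19 20 21
f 19 21 17
f 20 14 22
f 20 22 21
f 21 22 23
f 21 23 17
f 22 14 24
f 22 24 23
f 23 24 25
f 23 25 17
f 24 14 26
f 24 26 25
f 25 26 27
f 25 27 17
f 26 14 28
f 26 28 27
f 27 28 29
f 27 29 17
f 28 14 30
f 28 30 29
f 29 30 31
f 29 31 17
f 30 14 32
f 30 32 31
f 31 32 33
f 31 33 17
f 32 14 34
f 32 34 33
f 33 34 35
f 33 35 17
f 34 14 36
f 34 36 35
f 35 36 37
f 35 37 17
f 36 14 38
f 36 38 37
f 37 38 39
f 37 39 17
f 38 14 40
f 38 40 39
f 39 40 41
f 39 41 17
f 40 14 42
f 40 42 41
f 41 42 43
f 41 43 17
f 42 14 44
f 42 44 43
f 43 44 45
f 43 45 17
f 44 14 46
f 44 46 45
f 45 46 47
f 45 47 17
f 46 14 15
f 46 15 47
f 47 15 16
f 47 16 17
f 49 48 51
f 49 51 50
f 51 48 52
f 51 52 50
f 52 48 53
f 52 53 50
f 53 48 54
f 53 54 50
f 54 48 55
f 54 55 50
f 55 48 56
f 55 56 50
f 56 48 57
f 56 57 50
f 57 48 58
f 57 58 50
f 58 48 49
f 58 49 50



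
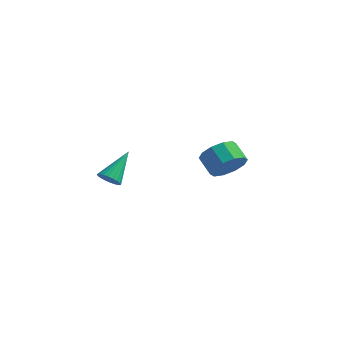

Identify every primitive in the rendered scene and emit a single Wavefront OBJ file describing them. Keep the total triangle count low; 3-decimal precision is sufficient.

v -0.127 3.71 -4.053
v 0.528 4.462 -3.727
v -0.377 4.963 -3.061
v -1.033 4.21 -3.387
v 0.242 4.668 -4.271
v -0.664 5.169 -3.605
v -0.186 4.508 -4.732
v -1.091 5.009 -4.067
v -0.591 4.043 -4.934
v -1.496 4.543 -4.268
v -0.819 3.451 -4.799
v -1.724 3.951 -4.133
v -0.783 2.957 -4.379
v -1.688 3.458 -3.713
v -0.496 2.751 -3.835
v -1.402 3.252 -3.169
v -0.069 2.911 -3.373
v -0.974 3.412 -2.708
v 0.336 3.377 -3.172
v -0.569 3.877 -2.506
v 0.564 3.969 -3.307
v -0.341 4.469 -2.641
v -3.265 -2.567 -2.667
v -2.988 -2.217 -3.139
v -3.055 -1.073 -1.433
v -3.232 -2.157 -3.17
v -3.481 -2.159 -3.125
v -3.698 -2.224 -3.01
v -3.849 -2.341 -2.842
v -3.911 -2.492 -2.649
v -3.874 -2.655 -2.458
v -3.745 -2.804 -2.299
v -3.543 -2.918 -2.196
v -3.298 -2.978 -2.165
v -3.049 -2.975 -2.21
v -2.832 -2.911 -2.325
v -2.682 -2.794 -2.492
v -2.62 -2.643 -2.686
v -2.656 -2.48 -2.877
v -2.785 -2.33 -3.036
f 2 1 5
f 2 5 3
f 3 5 6
f 3 6 4
f 5 1 7
f 5 7 6
f 6 7 8
f 6 8 4
f 7 1 9
f 7 9 8
f 8 9 10
f 8 10 4
f 9 1 11
f 9 11 10
f 10 11 12
f 10 12 4
f 11 1 13
f 11 13 12
f 12 13 14
f 12 14 4
f 13 1 15
f 13 15 14
f 14 15 16
f 14 16 4
f 15 1 17
f 15 17 16
f 16 17 18
f 16 18 4
f 17 1 19
f 17 19 18
f 18 19 20
f 18 20 4
f 19 1 21
f 19 21 20
f 20 21 22
f 20 22 4
f 21 1 2
f 21 2 22
f 22 2 3
f 22 3 4
f 24 23 26
f 24 26 25
f 26 23 27
f 26 27 25
f 27 23 28
f 27 28 25
f 28 23 29
f 28 29 25
f 29 23 30
f 29 30 25
f 30 23 31
f 30 31 25
f 31 23 32
f 31 32 25
f 32 23 33
f 32 33 25
f 33 23 34
f 33 34 25
f 34 23 35
f 34 35 25
f 35 23 36
f 35 36 25
f 36 23 37
f 36 37 25
f 37 23 38
f 37 38 25
f 38 23 39
f 38 39 25
f 39 23 40
f 39 40 25
f 40 23 24
f 40 24 25

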